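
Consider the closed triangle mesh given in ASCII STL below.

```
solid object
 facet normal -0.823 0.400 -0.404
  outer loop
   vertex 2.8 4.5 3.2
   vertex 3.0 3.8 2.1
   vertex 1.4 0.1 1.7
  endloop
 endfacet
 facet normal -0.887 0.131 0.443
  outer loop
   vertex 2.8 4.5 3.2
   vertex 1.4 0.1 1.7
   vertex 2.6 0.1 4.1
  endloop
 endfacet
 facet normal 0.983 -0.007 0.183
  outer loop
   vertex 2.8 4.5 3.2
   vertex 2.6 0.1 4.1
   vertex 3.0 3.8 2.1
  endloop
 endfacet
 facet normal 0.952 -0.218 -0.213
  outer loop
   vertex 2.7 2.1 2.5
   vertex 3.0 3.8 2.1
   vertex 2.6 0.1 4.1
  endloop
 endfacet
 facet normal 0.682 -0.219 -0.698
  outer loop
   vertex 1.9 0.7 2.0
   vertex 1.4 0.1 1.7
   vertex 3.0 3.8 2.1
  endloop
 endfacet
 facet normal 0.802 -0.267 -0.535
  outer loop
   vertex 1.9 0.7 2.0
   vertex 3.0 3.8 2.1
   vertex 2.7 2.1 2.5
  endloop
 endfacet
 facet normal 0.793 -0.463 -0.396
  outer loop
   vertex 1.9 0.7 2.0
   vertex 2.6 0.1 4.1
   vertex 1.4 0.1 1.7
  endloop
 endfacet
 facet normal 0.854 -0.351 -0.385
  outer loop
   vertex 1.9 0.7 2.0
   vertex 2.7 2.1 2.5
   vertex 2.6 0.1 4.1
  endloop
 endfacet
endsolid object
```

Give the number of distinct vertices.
6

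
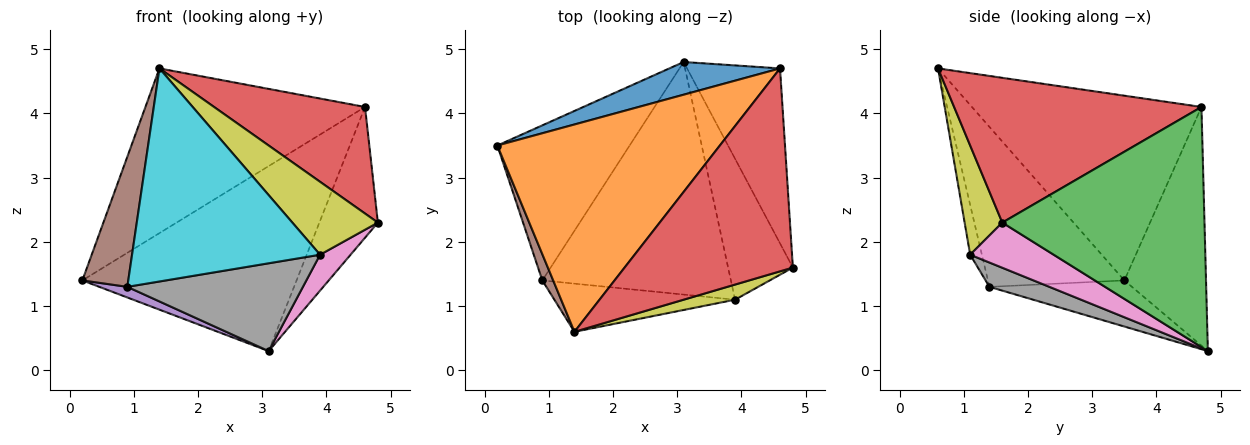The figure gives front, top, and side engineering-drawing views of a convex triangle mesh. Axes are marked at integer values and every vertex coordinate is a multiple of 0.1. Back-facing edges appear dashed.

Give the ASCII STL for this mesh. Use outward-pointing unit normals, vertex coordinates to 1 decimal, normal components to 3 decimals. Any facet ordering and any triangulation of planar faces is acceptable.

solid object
 facet normal -0.351 0.922 0.163
  outer loop
   vertex 4.6 4.7 4.1
   vertex 3.1 4.8 0.3
   vertex 0.2 3.5 1.4
  endloop
 endfacet
 facet normal -0.545 0.521 0.656
  outer loop
   vertex 4.6 4.7 4.1
   vertex 0.2 3.5 1.4
   vertex 1.4 0.6 4.7
  endloop
 endfacet
 facet normal 0.900 0.260 -0.349
  outer loop
   vertex 4.6 4.7 4.1
   vertex 4.8 1.6 2.3
   vertex 3.1 4.8 0.3
  endloop
 endfacet
 facet normal 0.606 -0.370 0.704
  outer loop
   vertex 4.6 4.7 4.1
   vertex 1.4 0.6 4.7
   vertex 4.8 1.6 2.3
  endloop
 endfacet
 facet normal -0.328 -0.065 -0.942
  outer loop
   vertex 0.9 1.4 1.3
   vertex 0.2 3.5 1.4
   vertex 3.1 4.8 0.3
  endloop
 endfacet
 facet normal -0.946 -0.318 0.064
  outer loop
   vertex 0.9 1.4 1.3
   vertex 1.4 0.6 4.7
   vertex 0.2 3.5 1.4
  endloop
 endfacet
 facet normal 0.560 -0.205 -0.803
  outer loop
   vertex 3.9 1.1 1.8
   vertex 3.1 4.8 0.3
   vertex 4.8 1.6 2.3
  endloop
 endfacet
 facet normal 0.120 -0.351 -0.929
  outer loop
   vertex 3.9 1.1 1.8
   vertex 0.9 1.4 1.3
   vertex 3.1 4.8 0.3
  endloop
 endfacet
 facet normal 0.396 -0.899 0.186
  outer loop
   vertex 3.9 1.1 1.8
   vertex 4.8 1.6 2.3
   vertex 1.4 0.6 4.7
  endloop
 endfacet
 facet normal -0.061 -0.974 -0.220
  outer loop
   vertex 3.9 1.1 1.8
   vertex 1.4 0.6 4.7
   vertex 0.9 1.4 1.3
  endloop
 endfacet
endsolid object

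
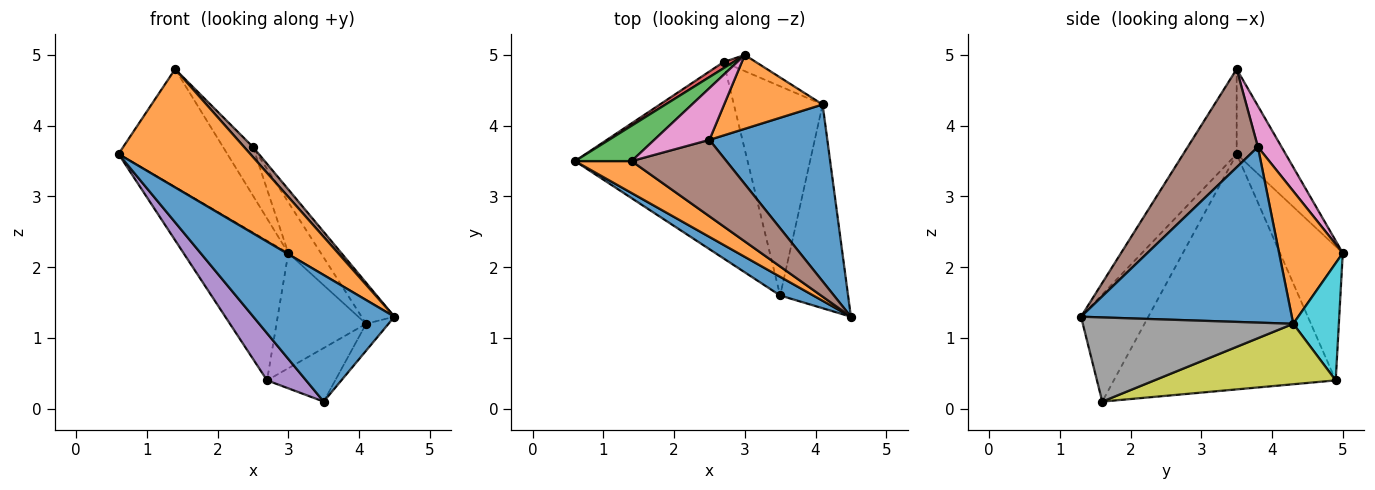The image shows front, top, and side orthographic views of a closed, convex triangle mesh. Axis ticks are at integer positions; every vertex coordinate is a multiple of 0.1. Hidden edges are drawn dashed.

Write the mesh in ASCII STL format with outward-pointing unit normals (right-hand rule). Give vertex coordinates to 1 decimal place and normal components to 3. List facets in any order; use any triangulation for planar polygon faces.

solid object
 facet normal -0.427 -0.895 0.132
  outer loop
   vertex 3.5 1.6 0.1
   vertex 4.5 1.3 1.3
   vertex 0.6 3.5 3.6
  endloop
 endfacet
 facet normal -0.364 -0.899 0.243
  outer loop
   vertex 1.4 3.5 4.8
   vertex 0.6 3.5 3.6
   vertex 4.5 1.3 1.3
  endloop
 endfacet
 facet normal -0.396 0.880 0.264
  outer loop
   vertex 1.4 3.5 4.8
   vertex 3.0 5.0 2.2
   vertex 0.6 3.5 3.6
  endloop
 endfacet
 facet normal -0.514 0.857 0.038
  outer loop
   vertex 2.7 4.9 0.4
   vertex 0.6 3.5 3.6
   vertex 3.0 5.0 2.2
  endloop
 endfacet
 facet normal -0.798 -0.140 -0.585
  outer loop
   vertex 2.7 4.9 0.4
   vertex 3.5 1.6 0.1
   vertex 0.6 3.5 3.6
  endloop
 endfacet
 facet normal 0.716 -0.091 0.692
  outer loop
   vertex 2.5 3.8 3.7
   vertex 1.4 3.5 4.8
   vertex 4.5 1.3 1.3
  endloop
 endfacet
 facet normal 0.476 0.602 0.641
  outer loop
   vertex 2.5 3.8 3.7
   vertex 3.0 5.0 2.2
   vertex 1.4 3.5 4.8
  endloop
 endfacet
 facet normal 0.776 0.083 -0.626
  outer loop
   vertex 4.1 4.3 1.2
   vertex 4.5 1.3 1.3
   vertex 3.5 1.6 0.1
  endloop
 endfacet
 facet normal 0.551 0.207 -0.809
  outer loop
   vertex 4.1 4.3 1.2
   vertex 3.5 1.6 0.1
   vertex 2.7 4.9 0.4
  endloop
 endfacet
 facet normal 0.450 0.884 -0.124
  outer loop
   vertex 4.1 4.3 1.2
   vertex 2.7 4.9 0.4
   vertex 3.0 5.0 2.2
  endloop
 endfacet
 facet normal 0.823 0.128 0.553
  outer loop
   vertex 4.1 4.3 1.2
   vertex 2.5 3.8 3.7
   vertex 4.5 1.3 1.3
  endloop
 endfacet
 facet normal 0.743 0.380 0.551
  outer loop
   vertex 4.1 4.3 1.2
   vertex 3.0 5.0 2.2
   vertex 2.5 3.8 3.7
  endloop
 endfacet
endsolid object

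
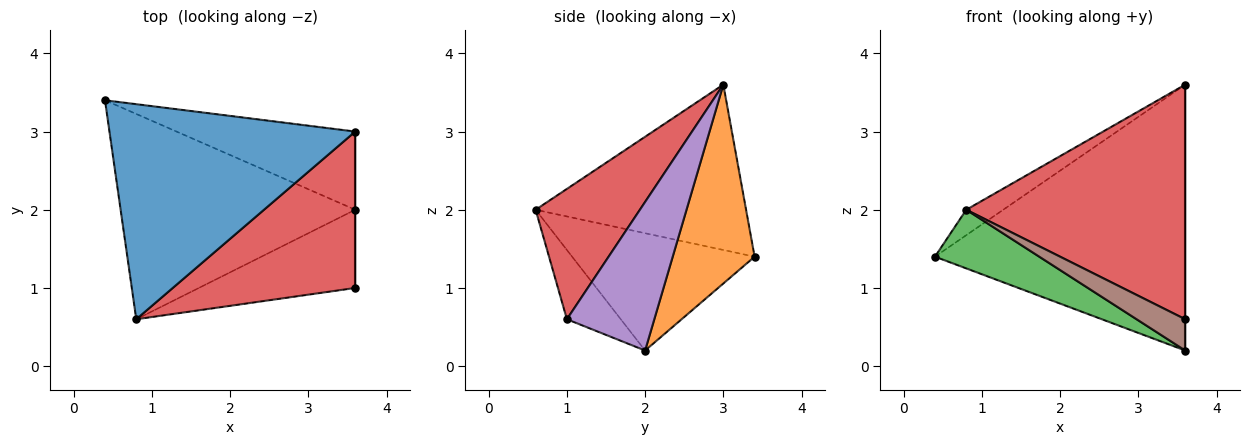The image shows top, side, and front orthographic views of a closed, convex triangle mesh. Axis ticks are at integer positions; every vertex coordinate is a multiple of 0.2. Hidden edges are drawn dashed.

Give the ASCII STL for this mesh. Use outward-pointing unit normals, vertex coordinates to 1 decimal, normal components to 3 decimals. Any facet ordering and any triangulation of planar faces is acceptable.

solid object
 facet normal -0.556 0.098 0.826
  outer loop
   vertex 0.8 0.6 2.0
   vertex 3.6 3.0 3.6
   vertex 0.4 3.4 1.4
  endloop
 endfacet
 facet normal 0.300 0.915 -0.269
  outer loop
   vertex 3.6 2.0 0.2
   vertex 0.4 3.4 1.4
   vertex 3.6 3.0 3.6
  endloop
 endfacet
 facet normal -0.433 -0.248 -0.867
  outer loop
   vertex 3.6 2.0 0.2
   vertex 0.8 0.6 2.0
   vertex 0.4 3.4 1.4
  endloop
 endfacet
 facet normal 0.368 -0.774 0.516
  outer loop
   vertex 3.6 1.0 0.6
   vertex 3.6 3.0 3.6
   vertex 0.8 0.6 2.0
  endloop
 endfacet
 facet normal 1.000 0.000 0.000
  outer loop
   vertex 3.6 1.0 0.6
   vertex 3.6 2.0 0.2
   vertex 3.6 3.0 3.6
  endloop
 endfacet
 facet normal -0.380 -0.343 -0.859
  outer loop
   vertex 3.6 1.0 0.6
   vertex 0.8 0.6 2.0
   vertex 3.6 2.0 0.2
  endloop
 endfacet
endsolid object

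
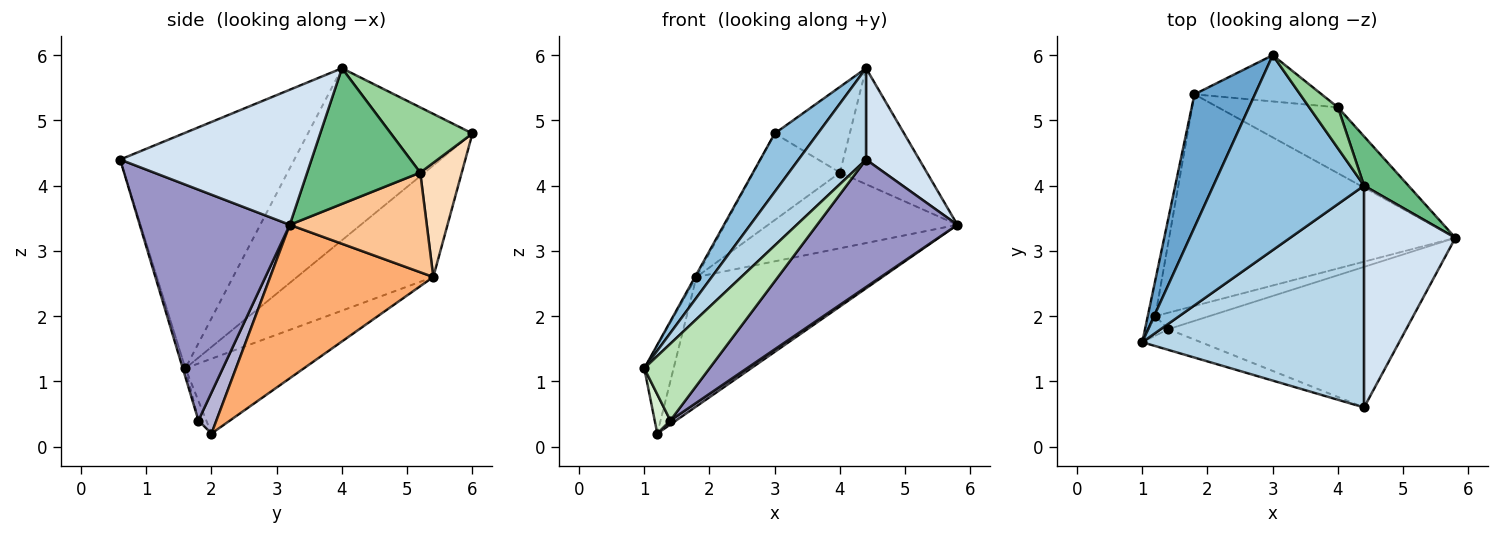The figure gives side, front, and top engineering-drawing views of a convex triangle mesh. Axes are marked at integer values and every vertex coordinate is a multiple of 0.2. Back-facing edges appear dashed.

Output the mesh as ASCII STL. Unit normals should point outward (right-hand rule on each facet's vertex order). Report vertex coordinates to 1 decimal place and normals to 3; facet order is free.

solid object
 facet normal -0.879 0.009 0.477
  outer loop
   vertex 1.8 5.4 2.6
   vertex 1.0 1.6 1.2
   vertex 3.0 6.0 4.8
  endloop
 endfacet
 facet normal -0.738 -0.193 0.646
  outer loop
   vertex 4.4 4.0 5.8
   vertex 3.0 6.0 4.8
   vertex 1.0 1.6 1.2
  endloop
 endfacet
 facet normal -0.701 -0.272 0.660
  outer loop
   vertex 4.4 4.0 5.8
   vertex 1.0 1.6 1.2
   vertex 4.4 0.6 4.4
  endloop
 endfacet
 facet normal 0.807 -0.225 0.546
  outer loop
   vertex 4.4 4.0 5.8
   vertex 4.4 0.6 4.4
   vertex 5.8 3.2 3.4
  endloop
 endfacet
 facet normal -0.966 0.239 -0.097
  outer loop
   vertex 1.2 2.0 0.2
   vertex 1.0 1.6 1.2
   vertex 1.8 5.4 2.6
  endloop
 endfacet
 facet normal 0.416 0.474 -0.776
  outer loop
   vertex 1.2 2.0 0.2
   vertex 1.8 5.4 2.6
   vertex 5.8 3.2 3.4
  endloop
 endfacet
 facet normal 0.479 0.662 -0.576
  outer loop
   vertex 4.0 5.2 4.2
   vertex 5.8 3.2 3.4
   vertex 1.8 5.4 2.6
  endloop
 endfacet
 facet normal 0.389 0.812 -0.434
  outer loop
   vertex 4.0 5.2 4.2
   vertex 1.8 5.4 2.6
   vertex 3.0 6.0 4.8
  endloop
 endfacet
 facet normal 0.767 0.590 0.251
  outer loop
   vertex 4.0 5.2 4.2
   vertex 4.4 4.0 5.8
   vertex 5.8 3.2 3.4
  endloop
 endfacet
 facet normal 0.700 0.644 0.308
  outer loop
   vertex 4.0 5.2 4.2
   vertex 3.0 6.0 4.8
   vertex 4.4 4.0 5.8
  endloop
 endfacet
 facet normal -0.039 -0.965 -0.260
  outer loop
   vertex 1.4 1.8 0.4
   vertex 4.4 0.6 4.4
   vertex 1.0 1.6 1.2
  endloop
 endfacet
 facet normal -0.408 -0.816 -0.408
  outer loop
   vertex 1.4 1.8 0.4
   vertex 1.0 1.6 1.2
   vertex 1.2 2.0 0.2
  endloop
 endfacet
 facet normal 0.584 -0.546 -0.601
  outer loop
   vertex 1.4 1.8 0.4
   vertex 5.8 3.2 3.4
   vertex 4.4 0.6 4.4
  endloop
 endfacet
 facet normal 0.594 -0.189 -0.782
  outer loop
   vertex 1.4 1.8 0.4
   vertex 1.2 2.0 0.2
   vertex 5.8 3.2 3.4
  endloop
 endfacet
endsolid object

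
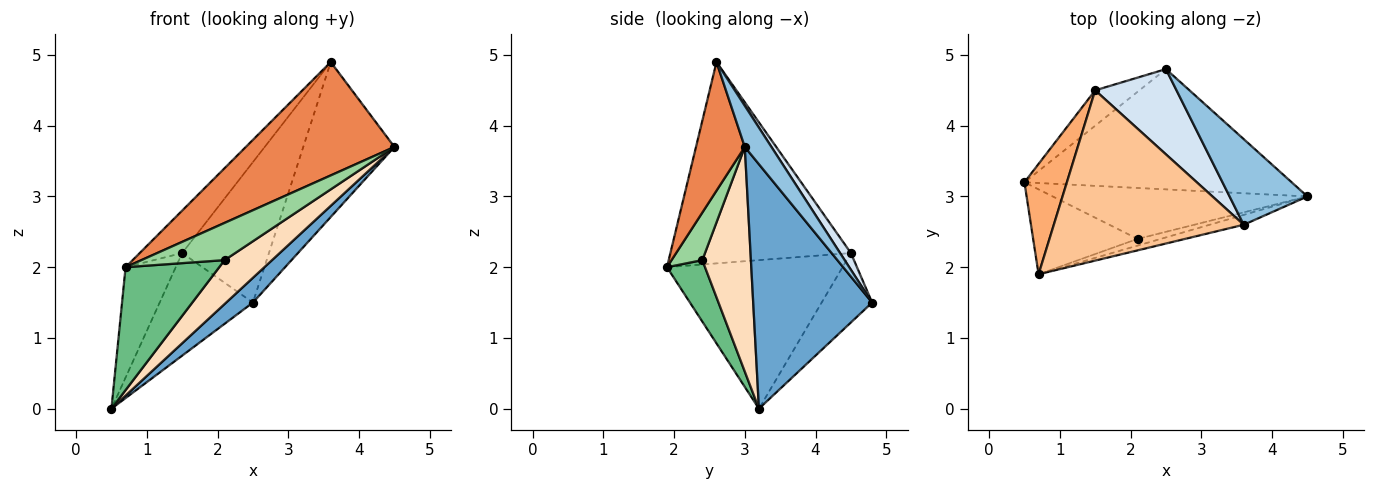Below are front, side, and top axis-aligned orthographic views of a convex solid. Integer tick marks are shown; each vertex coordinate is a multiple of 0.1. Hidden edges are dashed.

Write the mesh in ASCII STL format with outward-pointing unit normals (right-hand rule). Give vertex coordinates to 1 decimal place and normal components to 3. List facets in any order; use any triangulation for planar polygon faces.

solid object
 facet normal 0.667 -0.150 -0.730
  outer loop
   vertex 2.5 4.8 1.5
   vertex 4.5 3.0 3.7
   vertex 0.5 3.2 0.0
  endloop
 endfacet
 facet normal 0.248 0.848 0.469
  outer loop
   vertex 3.6 2.6 4.9
   vertex 4.5 3.0 3.7
   vertex 2.5 4.8 1.5
  endloop
 endfacet
 facet normal -0.456 0.842 -0.290
  outer loop
   vertex 1.5 4.5 2.2
   vertex 2.5 4.8 1.5
   vertex 0.5 3.2 0.0
  endloop
 endfacet
 facet normal 0.106 0.850 0.516
  outer loop
   vertex 1.5 4.5 2.2
   vertex 3.6 2.6 4.9
   vertex 2.5 4.8 1.5
  endloop
 endfacet
 facet normal 0.311 -0.947 -0.082
  outer loop
   vertex 0.7 1.9 2.0
   vertex 4.5 3.0 3.7
   vertex 3.6 2.6 4.9
  endloop
 endfacet
 facet normal -0.927 0.265 0.265
  outer loop
   vertex 0.7 1.9 2.0
   vertex 1.5 4.5 2.2
   vertex 0.5 3.2 0.0
  endloop
 endfacet
 facet normal -0.717 0.169 0.676
  outer loop
   vertex 0.7 1.9 2.0
   vertex 3.6 2.6 4.9
   vertex 1.5 4.5 2.2
  endloop
 endfacet
 facet normal 0.556 -0.543 -0.630
  outer loop
   vertex 2.1 2.4 2.1
   vertex 0.5 3.2 0.0
   vertex 4.5 3.0 3.7
  endloop
 endfacet
 facet normal 0.317 -0.780 -0.539
  outer loop
   vertex 2.1 2.4 2.1
   vertex 0.7 1.9 2.0
   vertex 0.5 3.2 0.0
  endloop
 endfacet
 facet normal 0.342 -0.925 -0.166
  outer loop
   vertex 2.1 2.4 2.1
   vertex 4.5 3.0 3.7
   vertex 0.7 1.9 2.0
  endloop
 endfacet
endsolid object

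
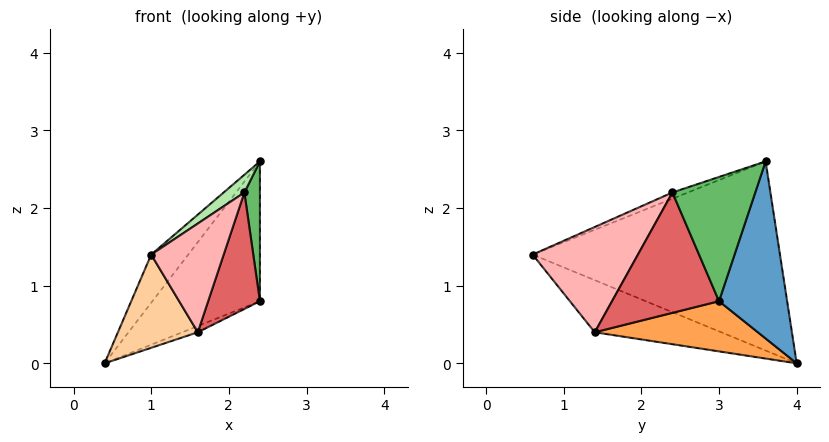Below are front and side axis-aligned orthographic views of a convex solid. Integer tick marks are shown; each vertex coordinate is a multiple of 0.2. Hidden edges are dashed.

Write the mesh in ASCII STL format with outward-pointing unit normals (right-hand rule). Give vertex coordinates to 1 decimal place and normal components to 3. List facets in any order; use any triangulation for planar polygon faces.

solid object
 facet normal 0.515 0.813 -0.271
  outer loop
   vertex 2.4 3.6 2.6
   vertex 2.4 3.0 0.8
   vertex 0.4 4.0 0.0
  endloop
 endfacet
 facet normal -0.778 0.117 0.617
  outer loop
   vertex 2.4 3.6 2.6
   vertex 0.4 4.0 0.0
   vertex 1.0 0.6 1.4
  endloop
 endfacet
 facet normal 0.387 0.037 -0.921
  outer loop
   vertex 1.6 1.4 0.4
   vertex 0.4 4.0 0.0
   vertex 2.4 3.0 0.8
  endloop
 endfacet
 facet normal -0.618 -0.390 -0.683
  outer loop
   vertex 1.6 1.4 0.4
   vertex 1.0 0.6 1.4
   vertex 0.4 4.0 0.0
  endloop
 endfacet
 facet normal 0.981 -0.184 0.061
  outer loop
   vertex 2.2 2.4 2.2
   vertex 2.4 3.0 0.8
   vertex 2.4 3.6 2.6
  endloop
 endfacet
 facet normal -0.208 -0.278 0.938
  outer loop
   vertex 2.2 2.4 2.2
   vertex 2.4 3.6 2.6
   vertex 1.0 0.6 1.4
  endloop
 endfacet
 facet normal 0.899 -0.435 -0.058
  outer loop
   vertex 2.2 2.4 2.2
   vertex 1.6 1.4 0.4
   vertex 2.4 3.0 0.8
  endloop
 endfacet
 facet normal 0.823 -0.567 0.040
  outer loop
   vertex 2.2 2.4 2.2
   vertex 1.0 0.6 1.4
   vertex 1.6 1.4 0.4
  endloop
 endfacet
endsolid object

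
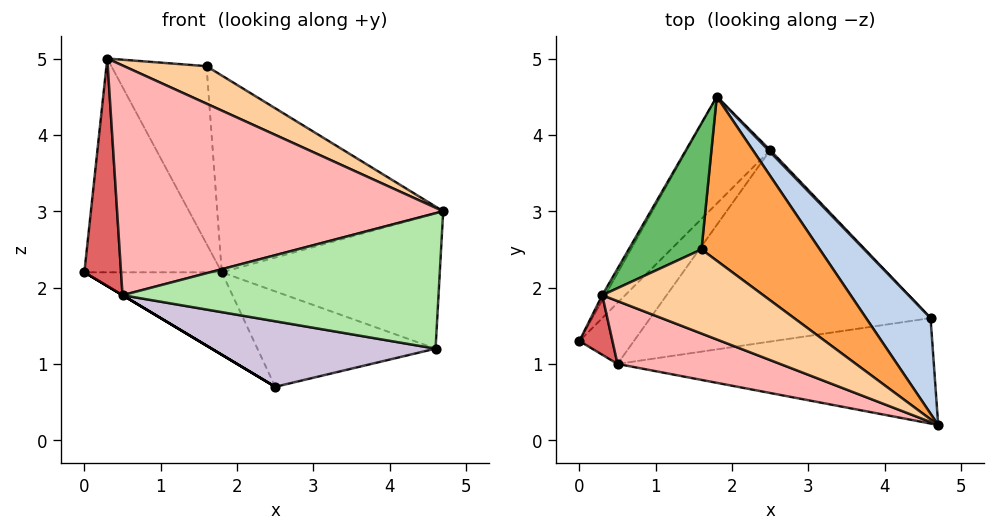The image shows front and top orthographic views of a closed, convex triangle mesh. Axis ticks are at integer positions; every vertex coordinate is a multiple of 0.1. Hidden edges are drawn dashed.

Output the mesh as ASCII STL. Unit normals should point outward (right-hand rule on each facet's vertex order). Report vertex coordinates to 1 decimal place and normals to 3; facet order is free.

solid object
 facet normal -0.872 0.490 -0.012
  outer loop
   vertex 0.3 1.9 5.0
   vertex 1.8 4.5 2.2
   vertex 0.0 1.3 2.2
  endloop
 endfacet
 facet normal 0.725 0.563 0.397
  outer loop
   vertex 4.6 1.6 1.2
   vertex 1.8 4.5 2.2
   vertex 4.7 0.2 3.0
  endloop
 endfacet
 facet normal 0.693 0.553 0.461
  outer loop
   vertex 1.6 2.5 4.9
   vertex 4.7 0.2 3.0
   vertex 1.8 4.5 2.2
  endloop
 endfacet
 facet normal 0.250 -0.394 0.885
  outer loop
   vertex 1.6 2.5 4.9
   vertex 0.3 1.9 5.0
   vertex 4.7 0.2 3.0
  endloop
 endfacet
 facet normal -0.315 0.774 0.550
  outer loop
   vertex 1.6 2.5 4.9
   vertex 1.8 4.5 2.2
   vertex 0.3 1.9 5.0
  endloop
 endfacet
 facet normal 0.011 -0.789 -0.614
  outer loop
   vertex 0.5 1.0 1.9
   vertex 4.6 1.6 1.2
   vertex 4.7 0.2 3.0
  endloop
 endfacet
 facet normal -0.394 -0.889 0.233
  outer loop
   vertex 0.5 1.0 1.9
   vertex 0.3 1.9 5.0
   vertex 0.0 1.3 2.2
  endloop
 endfacet
 facet normal -0.245 -0.935 0.256
  outer loop
   vertex 0.5 1.0 1.9
   vertex 4.7 0.2 3.0
   vertex 0.3 1.9 5.0
  endloop
 endfacet
 facet normal 0.722 0.692 0.014
  outer loop
   vertex 2.5 3.8 0.7
   vertex 1.8 4.5 2.2
   vertex 4.6 1.6 1.2
  endloop
 endfacet
 facet normal -0.113 -0.322 -0.940
  outer loop
   vertex 2.5 3.8 0.7
   vertex 4.6 1.6 1.2
   vertex 0.5 1.0 1.9
  endloop
 endfacet
 facet normal -0.736 0.414 -0.536
  outer loop
   vertex 2.5 3.8 0.7
   vertex 0.0 1.3 2.2
   vertex 1.8 4.5 2.2
  endloop
 endfacet
 facet normal -0.514 0.000 -0.857
  outer loop
   vertex 2.5 3.8 0.7
   vertex 0.5 1.0 1.9
   vertex 0.0 1.3 2.2
  endloop
 endfacet
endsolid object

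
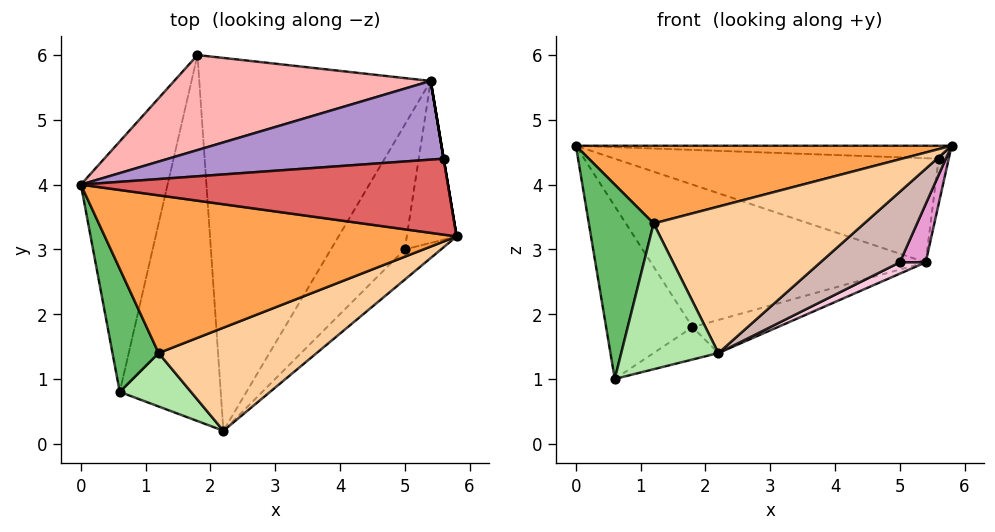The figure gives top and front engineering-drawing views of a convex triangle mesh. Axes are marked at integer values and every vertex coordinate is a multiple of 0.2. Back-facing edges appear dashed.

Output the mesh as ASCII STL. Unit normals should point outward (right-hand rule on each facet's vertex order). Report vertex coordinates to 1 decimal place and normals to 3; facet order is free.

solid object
 facet normal -0.886 0.263 -0.382
  outer loop
   vertex 0.6 0.8 1.0
   vertex 0.0 4.0 4.6
   vertex 1.8 6.0 1.8
  endloop
 endfacet
 facet normal 0.271 0.085 -0.959
  outer loop
   vertex 0.6 0.8 1.0
   vertex 1.8 6.0 1.8
   vertex 2.2 0.2 1.4
  endloop
 endfacet
 facet normal -0.061 -0.441 0.895
  outer loop
   vertex 1.2 1.4 3.4
   vertex 5.8 3.2 4.6
   vertex 0.0 4.0 4.6
  endloop
 endfacet
 facet normal 0.167 -0.806 0.567
  outer loop
   vertex 1.2 1.4 3.4
   vertex 2.2 0.2 1.4
   vertex 5.8 3.2 4.6
  endloop
 endfacet
 facet normal -0.792 -0.516 0.327
  outer loop
   vertex 1.2 1.4 3.4
   vertex 0.0 4.0 4.6
   vertex 0.6 0.8 1.0
  endloop
 endfacet
 facet normal -0.401 -0.860 0.315
  outer loop
   vertex 1.2 1.4 3.4
   vertex 0.6 0.8 1.0
   vertex 2.2 0.2 1.4
  endloop
 endfacet
 facet normal 0.023 0.168 0.985
  outer loop
   vertex 5.6 4.4 4.4
   vertex 0.0 4.0 4.6
   vertex 5.8 3.2 4.6
  endloop
 endfacet
 facet normal -0.062 0.830 0.554
  outer loop
   vertex 5.4 5.6 2.8
   vertex 1.8 6.0 1.8
   vertex 0.0 4.0 4.6
  endloop
 endfacet
 facet normal -0.035 0.797 0.602
  outer loop
   vertex 5.4 5.6 2.8
   vertex 0.0 4.0 4.6
   vertex 5.6 4.4 4.4
  endloop
 endfacet
 facet normal 0.275 0.085 -0.958
  outer loop
   vertex 5.4 5.6 2.8
   vertex 2.2 0.2 1.4
   vertex 1.8 6.0 1.8
  endloop
 endfacet
 facet normal 0.986 0.164 0.000
  outer loop
   vertex 5.4 5.6 2.8
   vertex 5.6 4.4 4.4
   vertex 5.8 3.2 4.6
  endloop
 endfacet
 facet normal 0.745 -0.613 -0.263
  outer loop
   vertex 5.0 3.0 2.8
   vertex 5.8 3.2 4.6
   vertex 2.2 0.2 1.4
  endloop
 endfacet
 facet normal 0.910 -0.140 -0.389
  outer loop
   vertex 5.0 3.0 2.8
   vertex 5.4 5.6 2.8
   vertex 5.8 3.2 4.6
  endloop
 endfacet
 facet normal 0.507 -0.078 -0.858
  outer loop
   vertex 5.0 3.0 2.8
   vertex 2.2 0.2 1.4
   vertex 5.4 5.6 2.8
  endloop
 endfacet
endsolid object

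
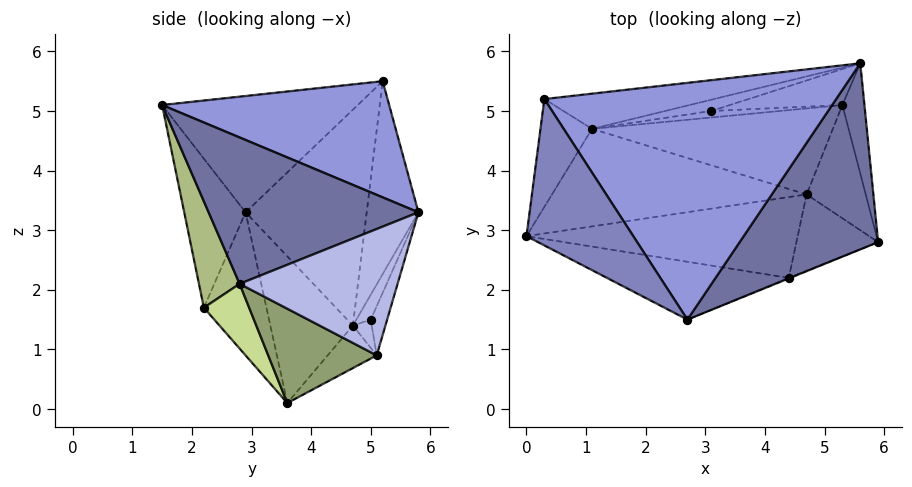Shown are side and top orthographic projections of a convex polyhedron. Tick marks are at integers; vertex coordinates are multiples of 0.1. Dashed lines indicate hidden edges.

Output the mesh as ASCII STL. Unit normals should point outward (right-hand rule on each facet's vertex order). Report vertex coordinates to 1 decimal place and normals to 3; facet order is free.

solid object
 facet normal 0.712 -0.198 0.674
  outer loop
   vertex 2.7 1.5 5.1
   vertex 5.9 2.8 2.1
   vertex 5.6 5.8 3.3
  endloop
 endfacet
 facet normal -0.645 -0.483 0.592
  outer loop
   vertex 0.3 5.2 5.5
   vertex 0.0 2.9 3.3
   vertex 2.7 1.5 5.1
  endloop
 endfacet
 facet normal 0.366 0.138 0.920
  outer loop
   vertex 0.3 5.2 5.5
   vertex 2.7 1.5 5.1
   vertex 5.6 5.8 3.3
  endloop
 endfacet
 facet normal 0.972 0.165 -0.170
  outer loop
   vertex 5.3 5.1 0.9
   vertex 5.6 5.8 3.3
   vertex 5.9 2.8 2.1
  endloop
 endfacet
 facet normal 0.846 -0.056 -0.530
  outer loop
   vertex 5.3 5.1 0.9
   vertex 5.9 2.8 2.1
   vertex 4.7 3.6 0.1
  endloop
 endfacet
 facet normal 0.372 -0.928 -0.005
  outer loop
   vertex 4.4 2.2 1.7
   vertex 5.9 2.8 2.1
   vertex 2.7 1.5 5.1
  endloop
 endfacet
 facet normal 0.433 -0.717 -0.546
  outer loop
   vertex 4.4 2.2 1.7
   vertex 4.7 3.6 0.1
   vertex 5.9 2.8 2.1
  endloop
 endfacet
 facet normal -0.261 -0.912 -0.318
  outer loop
   vertex 4.4 2.2 1.7
   vertex 2.7 1.5 5.1
   vertex 0.0 2.9 3.3
  endloop
 endfacet
 facet normal -0.345 -0.673 -0.654
  outer loop
   vertex 4.4 2.2 1.7
   vertex 0.0 2.9 3.3
   vertex 4.7 3.6 0.1
  endloop
 endfacet
 facet normal -0.116 0.957 -0.265
  outer loop
   vertex 3.1 5.0 1.5
   vertex 5.6 5.8 3.3
   vertex 5.3 5.1 0.9
  endloop
 endfacet
 facet normal -0.149 0.511 -0.846
  outer loop
   vertex 1.1 4.7 1.4
   vertex 5.3 5.1 0.9
   vertex 4.7 3.6 0.1
  endloop
 endfacet
 facet normal -0.126 0.944 -0.306
  outer loop
   vertex 1.1 4.7 1.4
   vertex 3.1 5.0 1.5
   vertex 5.3 5.1 0.9
  endloop
 endfacet
 facet normal -0.426 -0.521 -0.740
  outer loop
   vertex 1.1 4.7 1.4
   vertex 4.7 3.6 0.1
   vertex 0.0 2.9 3.3
  endloop
 endfacet
 facet normal -0.918 0.330 -0.219
  outer loop
   vertex 1.1 4.7 1.4
   vertex 0.0 2.9 3.3
   vertex 0.3 5.2 5.5
  endloop
 endfacet
 facet normal -0.173 0.973 -0.152
  outer loop
   vertex 1.1 4.7 1.4
   vertex 0.3 5.2 5.5
   vertex 5.6 5.8 3.3
  endloop
 endfacet
 facet normal -0.132 0.961 -0.244
  outer loop
   vertex 1.1 4.7 1.4
   vertex 5.6 5.8 3.3
   vertex 3.1 5.0 1.5
  endloop
 endfacet
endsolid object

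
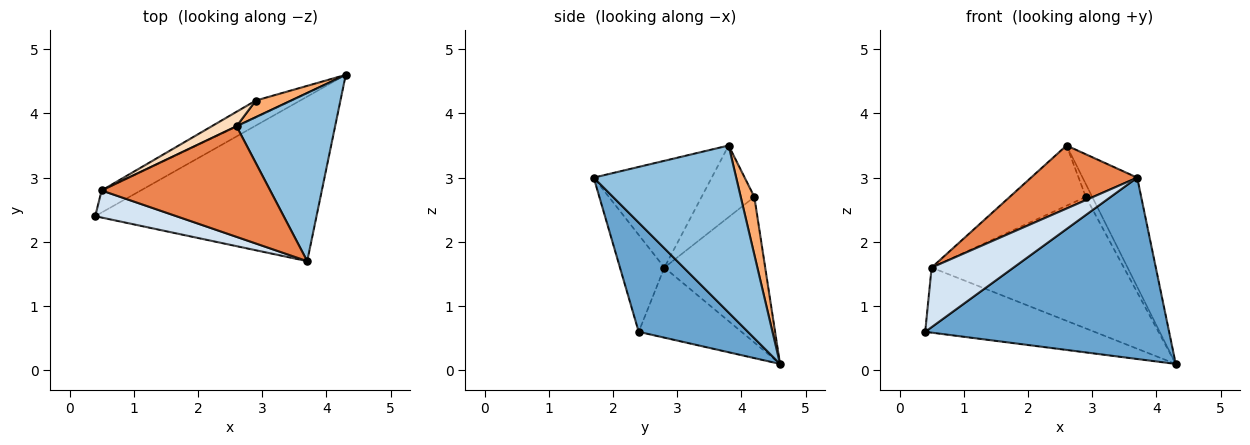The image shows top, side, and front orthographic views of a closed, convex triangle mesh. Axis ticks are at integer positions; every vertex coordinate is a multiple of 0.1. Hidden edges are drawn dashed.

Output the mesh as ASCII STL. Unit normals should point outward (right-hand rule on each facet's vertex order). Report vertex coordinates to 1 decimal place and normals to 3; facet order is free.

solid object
 facet normal 0.315 -0.703 -0.638
  outer loop
   vertex 3.7 1.7 3.0
   vertex 0.4 2.4 0.6
   vertex 4.3 4.6 0.1
  endloop
 endfacet
 facet normal 0.818 0.313 0.483
  outer loop
   vertex 2.6 3.8 3.5
   vertex 3.7 1.7 3.0
   vertex 4.3 4.6 0.1
  endloop
 endfacet
 facet normal -0.499 0.821 -0.278
  outer loop
   vertex 0.5 2.8 1.6
   vertex 4.3 4.6 0.1
   vertex 0.4 2.4 0.6
  endloop
 endfacet
 facet normal -0.443 -0.816 0.371
  outer loop
   vertex 0.5 2.8 1.6
   vertex 0.4 2.4 0.6
   vertex 3.7 1.7 3.0
  endloop
 endfacet
 facet normal -0.482 -0.434 0.761
  outer loop
   vertex 0.5 2.8 1.6
   vertex 3.7 1.7 3.0
   vertex 2.6 3.8 3.5
  endloop
 endfacet
 facet normal 0.791 0.374 0.484
  outer loop
   vertex 2.9 4.2 2.7
   vertex 2.6 3.8 3.5
   vertex 4.3 4.6 0.1
  endloop
 endfacet
 facet normal -0.461 0.880 -0.113
  outer loop
   vertex 2.9 4.2 2.7
   vertex 4.3 4.6 0.1
   vertex 0.5 2.8 1.6
  endloop
 endfacet
 facet normal -0.559 0.806 0.194
  outer loop
   vertex 2.9 4.2 2.7
   vertex 0.5 2.8 1.6
   vertex 2.6 3.8 3.5
  endloop
 endfacet
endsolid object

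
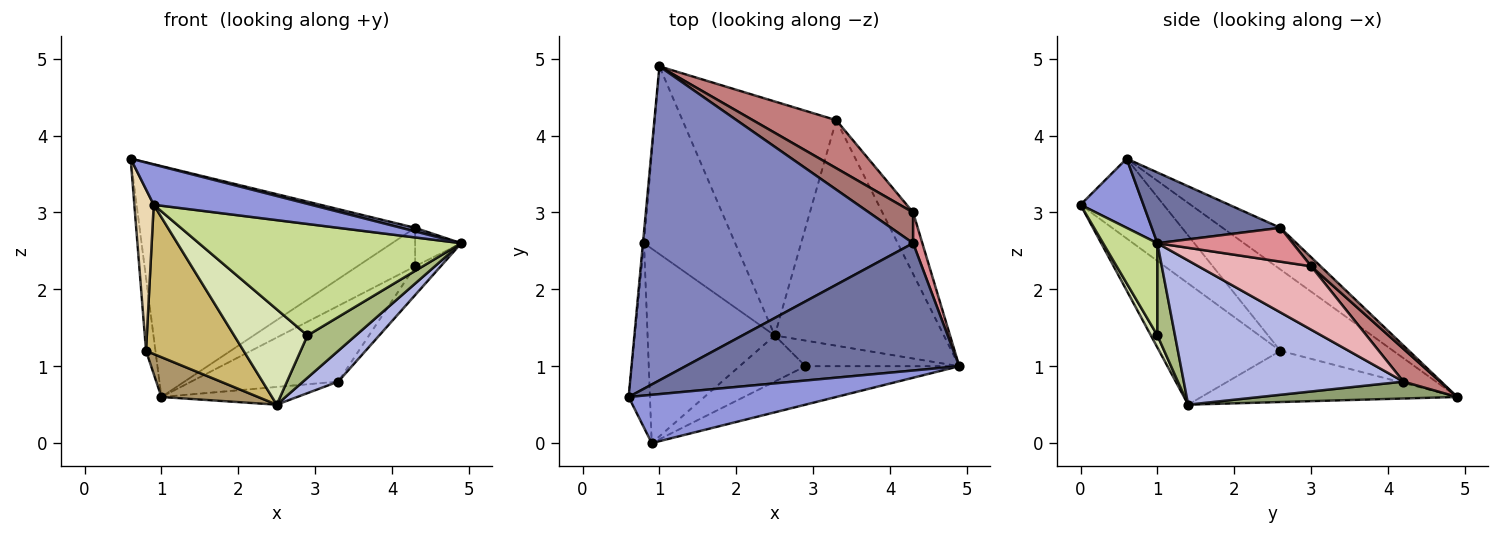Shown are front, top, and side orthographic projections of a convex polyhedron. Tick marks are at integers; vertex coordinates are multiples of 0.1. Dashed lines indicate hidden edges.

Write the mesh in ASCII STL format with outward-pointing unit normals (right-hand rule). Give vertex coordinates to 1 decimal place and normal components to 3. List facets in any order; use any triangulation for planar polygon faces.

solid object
 facet normal 0.250 -0.027 0.968
  outer loop
   vertex 4.3 2.6 2.8
   vertex 0.6 0.6 3.7
   vertex 4.9 1.0 2.6
  endloop
 endfacet
 facet normal -0.123 0.588 0.800
  outer loop
   vertex 4.3 2.6 2.8
   vertex 1.0 4.9 0.6
   vertex 0.6 0.6 3.7
  endloop
 endfacet
 facet normal 0.248 -0.620 0.744
  outer loop
   vertex 0.9 0.0 3.1
   vertex 4.9 1.0 2.6
   vertex 0.6 0.6 3.7
  endloop
 endfacet
 facet normal 0.645 -0.103 -0.757
  outer loop
   vertex 3.3 4.2 0.8
   vertex 4.9 1.0 2.6
   vertex 2.5 1.4 0.5
  endloop
 endfacet
 facet normal 0.109 0.075 -0.991
  outer loop
   vertex 3.3 4.2 0.8
   vertex 2.5 1.4 0.5
   vertex 1.0 4.9 0.6
  endloop
 endfacet
 facet normal 0.297 -0.817 -0.495
  outer loop
   vertex 2.9 1.0 1.4
   vertex 2.5 1.4 0.5
   vertex 4.9 1.0 2.6
  endloop
 endfacet
 facet normal 0.192 -0.928 -0.320
  outer loop
   vertex 2.9 1.0 1.4
   vertex 4.9 1.0 2.6
   vertex 0.9 0.0 3.1
  endloop
 endfacet
 facet normal 0.080 -0.897 -0.434
  outer loop
   vertex 2.9 1.0 1.4
   vertex 0.9 0.0 3.1
   vertex 2.5 1.4 0.5
  endloop
 endfacet
 facet normal -0.481 -0.182 -0.857
  outer loop
   vertex 0.8 2.6 1.2
   vertex 1.0 4.9 0.6
   vertex 2.5 1.4 0.5
  endloop
 endfacet
 facet normal -0.603 -0.486 -0.633
  outer loop
   vertex 0.8 2.6 1.2
   vertex 2.5 1.4 0.5
   vertex 0.9 0.0 3.1
  endloop
 endfacet
 facet normal -0.996 0.083 -0.013
  outer loop
   vertex 0.8 2.6 1.2
   vertex 0.6 0.6 3.7
   vertex 1.0 4.9 0.6
  endloop
 endfacet
 facet normal -0.943 -0.220 -0.251
  outer loop
   vertex 0.8 2.6 1.2
   vertex 0.9 0.0 3.1
   vertex 0.6 0.6 3.7
  endloop
 endfacet
 facet normal 0.127 0.775 0.620
  outer loop
   vertex 4.3 3.0 2.3
   vertex 1.0 4.9 0.6
   vertex 4.3 2.6 2.8
  endloop
 endfacet
 facet normal 0.206 0.827 0.524
  outer loop
   vertex 4.3 3.0 2.3
   vertex 3.3 4.2 0.8
   vertex 1.0 4.9 0.6
  endloop
 endfacet
 facet normal 0.916 0.312 0.250
  outer loop
   vertex 4.3 3.0 2.3
   vertex 4.3 2.6 2.8
   vertex 4.9 1.0 2.6
  endloop
 endfacet
 facet normal 0.882 0.200 -0.427
  outer loop
   vertex 4.3 3.0 2.3
   vertex 4.9 1.0 2.6
   vertex 3.3 4.2 0.8
  endloop
 endfacet
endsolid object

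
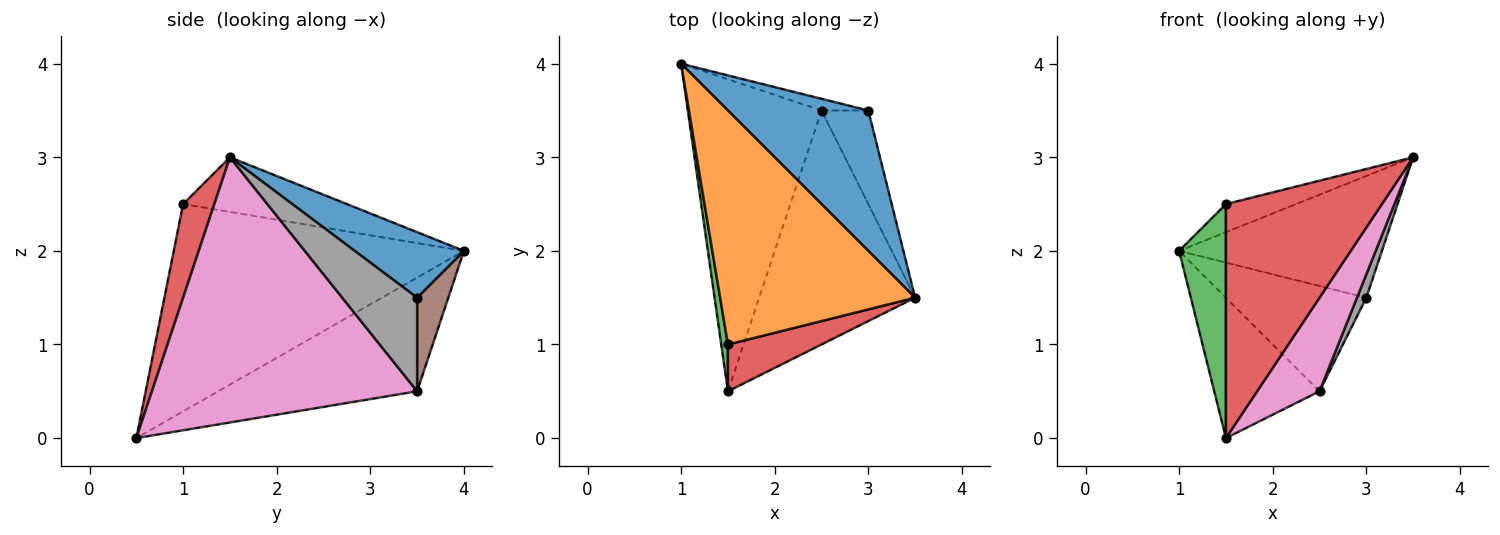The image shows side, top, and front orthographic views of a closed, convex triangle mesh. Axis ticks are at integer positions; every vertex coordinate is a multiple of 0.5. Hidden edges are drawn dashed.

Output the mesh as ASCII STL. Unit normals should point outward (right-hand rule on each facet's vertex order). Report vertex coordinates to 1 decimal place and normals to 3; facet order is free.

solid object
 facet normal 0.333 0.618 0.713
  outer loop
   vertex 3.0 3.5 1.5
   vertex 1.0 4.0 2.0
   vertex 3.5 1.5 3.0
  endloop
 endfacet
 facet normal -0.268 0.115 0.957
  outer loop
   vertex 1.5 1.0 2.5
   vertex 3.5 1.5 3.0
   vertex 1.0 4.0 2.0
  endloop
 endfacet
 facet normal -0.987 -0.159 0.032
  outer loop
   vertex 1.5 1.0 2.5
   vertex 1.0 4.0 2.0
   vertex 1.5 0.5 0.0
  endloop
 endfacet
 facet normal 0.192 -0.962 0.192
  outer loop
   vertex 1.5 1.0 2.5
   vertex 1.5 0.5 0.0
   vertex 3.5 1.5 3.0
  endloop
 endfacet
 facet normal -0.613 0.324 -0.721
  outer loop
   vertex 2.5 3.5 0.5
   vertex 1.5 0.5 0.0
   vertex 1.0 4.0 2.0
  endloop
 endfacet
 facet normal 0.216 0.970 -0.108
  outer loop
   vertex 2.5 3.5 0.5
   vertex 1.0 4.0 2.0
   vertex 3.0 3.5 1.5
  endloop
 endfacet
 facet normal 0.845 -0.199 -0.497
  outer loop
   vertex 2.5 3.5 0.5
   vertex 3.5 1.5 3.0
   vertex 1.5 0.5 0.0
  endloop
 endfacet
 facet normal 0.889 -0.111 -0.444
  outer loop
   vertex 2.5 3.5 0.5
   vertex 3.0 3.5 1.5
   vertex 3.5 1.5 3.0
  endloop
 endfacet
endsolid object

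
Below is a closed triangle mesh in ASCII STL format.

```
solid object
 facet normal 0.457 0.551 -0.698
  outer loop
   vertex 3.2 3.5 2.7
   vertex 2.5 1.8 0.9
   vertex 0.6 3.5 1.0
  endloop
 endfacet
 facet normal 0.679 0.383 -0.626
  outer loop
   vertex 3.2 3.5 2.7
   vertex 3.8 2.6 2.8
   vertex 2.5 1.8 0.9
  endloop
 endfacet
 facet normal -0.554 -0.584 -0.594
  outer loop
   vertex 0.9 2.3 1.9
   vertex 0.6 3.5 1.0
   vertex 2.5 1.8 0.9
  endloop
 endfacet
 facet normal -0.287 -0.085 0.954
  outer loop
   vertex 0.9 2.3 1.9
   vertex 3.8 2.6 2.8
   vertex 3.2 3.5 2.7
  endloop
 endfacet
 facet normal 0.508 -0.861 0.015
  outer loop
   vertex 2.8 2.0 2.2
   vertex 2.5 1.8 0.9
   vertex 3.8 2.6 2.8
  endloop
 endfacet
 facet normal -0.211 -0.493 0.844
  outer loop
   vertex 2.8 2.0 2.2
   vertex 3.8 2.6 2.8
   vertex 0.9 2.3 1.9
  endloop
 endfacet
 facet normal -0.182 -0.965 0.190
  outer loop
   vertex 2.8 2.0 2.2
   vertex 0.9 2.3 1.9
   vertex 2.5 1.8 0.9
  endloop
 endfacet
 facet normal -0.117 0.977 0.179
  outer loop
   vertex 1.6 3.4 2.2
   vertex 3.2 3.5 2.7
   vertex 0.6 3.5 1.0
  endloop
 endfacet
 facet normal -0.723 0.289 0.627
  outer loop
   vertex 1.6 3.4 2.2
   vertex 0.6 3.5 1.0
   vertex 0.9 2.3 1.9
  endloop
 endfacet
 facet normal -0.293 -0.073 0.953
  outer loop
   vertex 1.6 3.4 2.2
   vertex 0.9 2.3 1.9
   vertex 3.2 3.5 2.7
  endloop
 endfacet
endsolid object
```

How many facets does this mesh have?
10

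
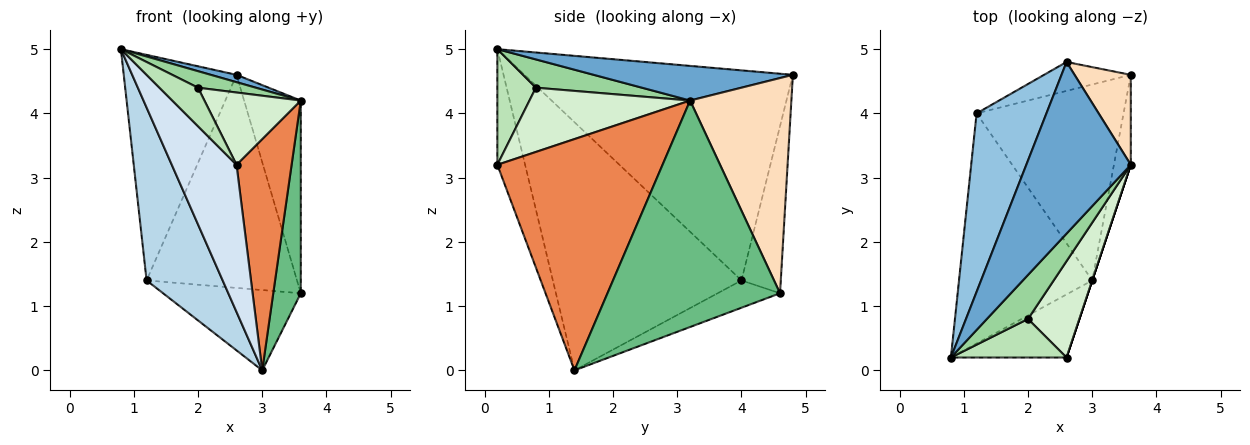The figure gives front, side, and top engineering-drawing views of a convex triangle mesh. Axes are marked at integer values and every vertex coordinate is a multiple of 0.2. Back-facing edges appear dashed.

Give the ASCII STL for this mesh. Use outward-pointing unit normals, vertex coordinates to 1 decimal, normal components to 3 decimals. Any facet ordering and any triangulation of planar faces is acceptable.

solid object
 facet normal 0.314 -0.041 0.948
  outer loop
   vertex 2.6 4.8 4.6
   vertex 0.8 0.2 5.0
   vertex 3.6 3.2 4.2
  endloop
 endfacet
 facet normal -0.881 0.370 0.293
  outer loop
   vertex 1.2 4.0 1.4
   vertex 0.8 0.2 5.0
   vertex 2.6 4.8 4.6
  endloop
 endfacet
 facet normal -0.830 -0.335 -0.446
  outer loop
   vertex 1.2 4.0 1.4
   vertex 3.0 1.4 0.0
   vertex 0.8 0.2 5.0
  endloop
 endfacet
 facet normal -0.367 -0.855 -0.367
  outer loop
   vertex 2.6 0.2 3.2
   vertex 0.8 0.2 5.0
   vertex 3.0 1.4 0.0
  endloop
 endfacet
 facet normal 0.949 -0.316 0.000
  outer loop
   vertex 2.6 0.2 3.2
   vertex 3.0 1.4 0.0
   vertex 3.6 3.2 4.2
  endloop
 endfacet
 facet normal -0.251 0.959 -0.130
  outer loop
   vertex 3.6 4.6 1.2
   vertex 1.2 4.0 1.4
   vertex 2.6 4.8 4.6
  endloop
 endfacet
 facet normal -0.169 0.374 -0.912
  outer loop
   vertex 3.6 4.6 1.2
   vertex 3.0 1.4 0.0
   vertex 1.2 4.0 1.4
  endloop
 endfacet
 facet normal 0.851 0.476 0.222
  outer loop
   vertex 3.6 4.6 1.2
   vertex 2.6 4.8 4.6
   vertex 3.6 3.2 4.2
  endloop
 endfacet
 facet normal 0.985 -0.157 -0.073
  outer loop
   vertex 3.6 4.6 1.2
   vertex 3.6 3.2 4.2
   vertex 3.0 1.4 0.0
  endloop
 endfacet
 facet normal 0.541 -0.295 0.787
  outer loop
   vertex 2.0 0.8 4.4
   vertex 3.6 3.2 4.2
   vertex 0.8 0.2 5.0
  endloop
 endfacet
 facet normal 0.577 -0.577 0.577
  outer loop
   vertex 2.0 0.8 4.4
   vertex 0.8 0.2 5.0
   vertex 2.6 0.2 3.2
  endloop
 endfacet
 facet normal 0.707 -0.424 0.566
  outer loop
   vertex 2.0 0.8 4.4
   vertex 2.6 0.2 3.2
   vertex 3.6 3.2 4.2
  endloop
 endfacet
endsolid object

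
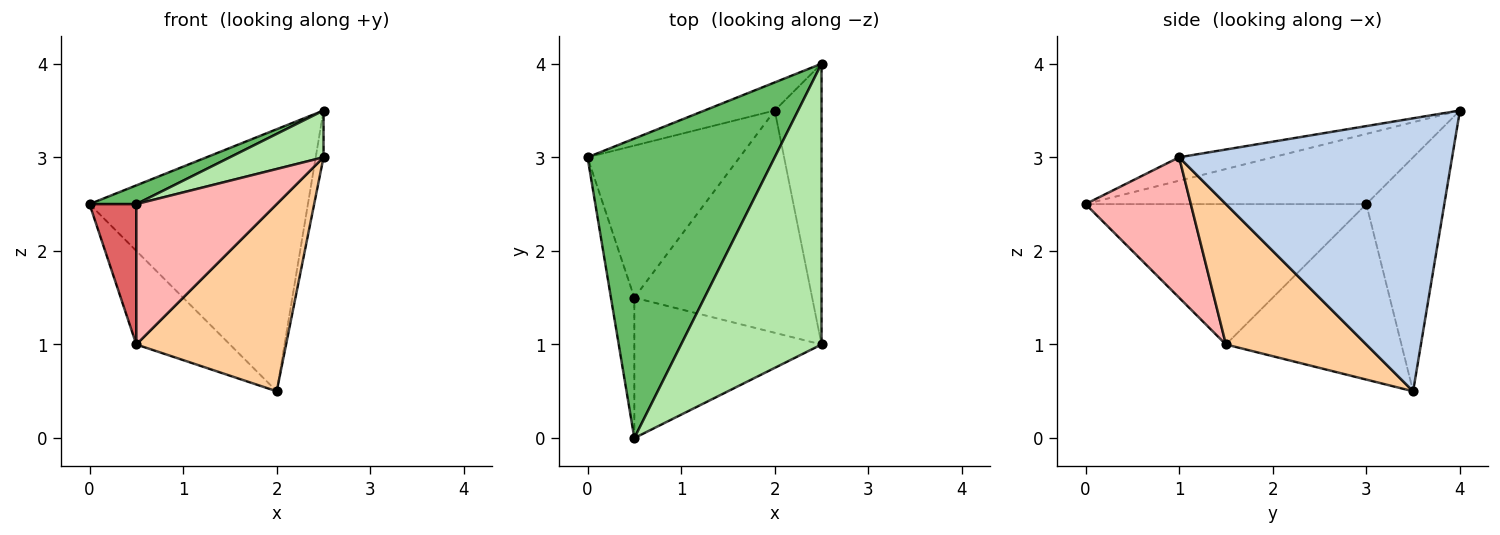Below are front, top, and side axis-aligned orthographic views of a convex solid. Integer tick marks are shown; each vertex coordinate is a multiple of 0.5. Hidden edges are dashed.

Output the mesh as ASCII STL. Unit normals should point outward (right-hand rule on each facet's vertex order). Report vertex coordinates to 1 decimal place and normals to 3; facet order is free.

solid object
 facet normal -0.335 0.937 -0.100
  outer loop
   vertex 2.0 3.5 0.5
   vertex 0.0 3.0 2.5
   vertex 2.5 4.0 3.5
  endloop
 endfacet
 facet normal 0.985 0.028 -0.169
  outer loop
   vertex 2.0 3.5 0.5
   vertex 2.5 4.0 3.5
   vertex 2.5 1.0 3.0
  endloop
 endfacet
 facet normal -0.701 0.374 -0.607
  outer loop
   vertex 0.5 1.5 1.0
   vertex 0.0 3.0 2.5
   vertex 2.0 3.5 0.5
  endloop
 endfacet
 facet normal 0.517 -0.551 -0.655
  outer loop
   vertex 0.5 1.5 1.0
   vertex 2.0 3.5 0.5
   vertex 2.5 1.0 3.0
  endloop
 endfacet
 facet normal -0.351 -0.058 0.935
  outer loop
   vertex 0.5 0.0 2.5
   vertex 2.5 4.0 3.5
   vertex 0.0 3.0 2.5
  endloop
 endfacet
 facet normal -0.162 -0.162 0.973
  outer loop
   vertex 0.5 0.0 2.5
   vertex 2.5 1.0 3.0
   vertex 2.5 4.0 3.5
  endloop
 endfacet
 facet normal -0.973 -0.162 -0.162
  outer loop
   vertex 0.5 0.0 2.5
   vertex 0.0 3.0 2.5
   vertex 0.5 1.5 1.0
  endloop
 endfacet
 facet normal 0.469 -0.625 -0.625
  outer loop
   vertex 0.5 0.0 2.5
   vertex 0.5 1.5 1.0
   vertex 2.5 1.0 3.0
  endloop
 endfacet
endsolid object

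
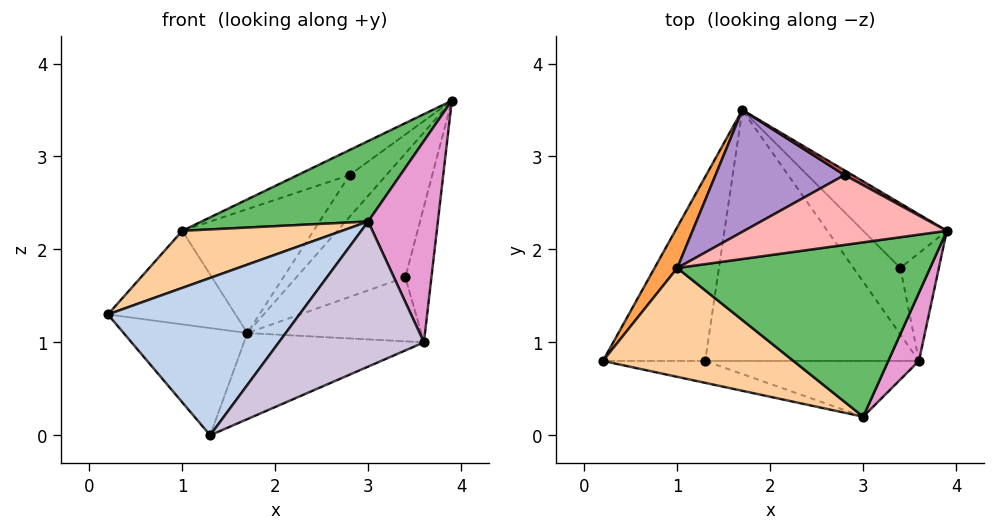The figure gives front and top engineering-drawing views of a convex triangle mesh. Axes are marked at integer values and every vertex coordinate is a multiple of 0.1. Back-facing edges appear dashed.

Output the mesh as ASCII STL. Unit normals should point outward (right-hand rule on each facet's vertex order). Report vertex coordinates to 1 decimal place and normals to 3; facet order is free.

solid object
 facet normal -0.714 0.352 -0.605
  outer loop
   vertex 1.3 0.8 0.0
   vertex 0.2 0.8 1.3
   vertex 1.7 3.5 1.1
  endloop
 endfacet
 facet normal -0.161 -0.978 -0.136
  outer loop
   vertex 3.0 0.2 2.3
   vertex 0.2 0.8 1.3
   vertex 1.3 0.8 0.0
  endloop
 endfacet
 facet normal -0.847 0.487 0.213
  outer loop
   vertex 1.0 1.8 2.2
   vertex 1.7 3.5 1.1
   vertex 0.2 0.8 1.3
  endloop
 endfacet
 facet normal -0.384 -0.429 0.818
  outer loop
   vertex 1.0 1.8 2.2
   vertex 0.2 0.8 1.3
   vertex 3.0 0.2 2.3
  endloop
 endfacet
 facet normal -0.356 -0.392 0.849
  outer loop
   vertex 1.0 1.8 2.2
   vertex 3.0 0.2 2.3
   vertex 3.9 2.2 3.6
  endloop
 endfacet
 facet normal 0.724 0.611 -0.319
  outer loop
   vertex 3.4 1.8 1.7
   vertex 1.7 3.5 1.1
   vertex 3.9 2.2 3.6
  endloop
 endfacet
 facet normal 0.419 0.902 0.100
  outer loop
   vertex 2.8 2.8 2.8
   vertex 3.9 2.2 3.6
   vertex 1.7 3.5 1.1
  endloop
 endfacet
 facet normal -0.448 0.301 0.842
  outer loop
   vertex 2.8 2.8 2.8
   vertex 1.0 1.8 2.2
   vertex 3.9 2.2 3.6
  endloop
 endfacet
 facet normal -0.533 0.603 0.593
  outer loop
   vertex 2.8 2.8 2.8
   vertex 1.7 3.5 1.1
   vertex 1.0 1.8 2.2
  endloop
 endfacet
 facet normal 0.154 -0.922 -0.355
  outer loop
   vertex 3.6 0.8 1.0
   vertex 3.0 0.2 2.3
   vertex 1.3 0.8 0.0
  endloop
 endfacet
 facet normal 0.380 0.300 -0.875
  outer loop
   vertex 3.6 0.8 1.0
   vertex 1.3 0.8 0.0
   vertex 1.7 3.5 1.1
  endloop
 endfacet
 facet normal 0.688 0.503 -0.523
  outer loop
   vertex 3.6 0.8 1.0
   vertex 1.7 3.5 1.1
   vertex 3.4 1.8 1.7
  endloop
 endfacet
 facet normal 0.854 -0.493 0.167
  outer loop
   vertex 3.6 0.8 1.0
   vertex 3.9 2.2 3.6
   vertex 3.0 0.2 2.3
  endloop
 endfacet
 facet normal 0.867 0.391 -0.310
  outer loop
   vertex 3.6 0.8 1.0
   vertex 3.4 1.8 1.7
   vertex 3.9 2.2 3.6
  endloop
 endfacet
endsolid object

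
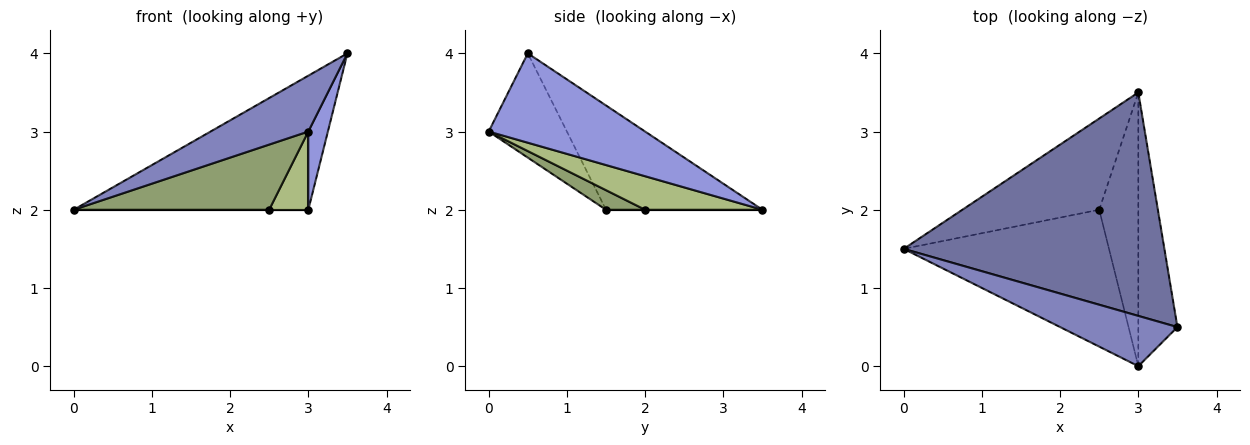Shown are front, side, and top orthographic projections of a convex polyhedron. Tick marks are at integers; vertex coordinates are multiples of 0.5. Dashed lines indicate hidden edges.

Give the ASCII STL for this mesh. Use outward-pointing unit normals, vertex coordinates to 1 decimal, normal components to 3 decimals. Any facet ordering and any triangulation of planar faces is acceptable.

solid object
 facet normal -0.324 0.487 0.811
  outer loop
   vertex 3.0 3.5 2.0
   vertex 0.0 1.5 2.0
   vertex 3.5 0.5 4.0
  endloop
 endfacet
 facet normal -0.511 -0.639 0.575
  outer loop
   vertex 3.0 0.0 3.0
   vertex 3.5 0.5 4.0
   vertex 0.0 1.5 2.0
  endloop
 endfacet
 facet normal 0.910 -0.114 -0.398
  outer loop
   vertex 3.0 0.0 3.0
   vertex 3.0 3.5 2.0
   vertex 3.5 0.5 4.0
  endloop
 endfacet
 facet normal 0.000 0.000 -1.000
  outer loop
   vertex 2.5 2.0 2.0
   vertex 0.0 1.5 2.0
   vertex 3.0 3.5 2.0
  endloop
 endfacet
 facet normal 0.086 -0.428 -0.900
  outer loop
   vertex 2.5 2.0 2.0
   vertex 3.0 0.0 3.0
   vertex 0.0 1.5 2.0
  endloop
 endfacet
 facet normal 0.636 -0.212 -0.742
  outer loop
   vertex 2.5 2.0 2.0
   vertex 3.0 3.5 2.0
   vertex 3.0 0.0 3.0
  endloop
 endfacet
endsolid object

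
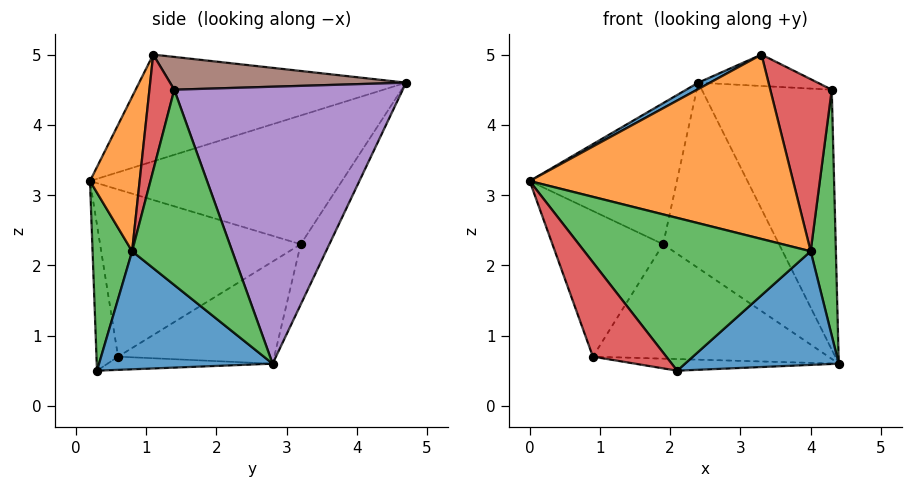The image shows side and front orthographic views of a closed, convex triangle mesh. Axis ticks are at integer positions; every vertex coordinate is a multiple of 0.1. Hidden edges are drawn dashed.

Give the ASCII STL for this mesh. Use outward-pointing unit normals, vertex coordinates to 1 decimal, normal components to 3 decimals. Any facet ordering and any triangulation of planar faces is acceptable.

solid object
 facet normal -0.474 -0.021 0.880
  outer loop
   vertex 3.3 1.1 5.0
   vertex 2.4 4.7 4.6
   vertex 0.0 0.2 3.2
  endloop
 endfacet
 facet normal 0.183 -0.972 0.150
  outer loop
   vertex 4.0 0.8 2.2
   vertex 3.3 1.1 5.0
   vertex 0.0 0.2 3.2
  endloop
 endfacet
 facet normal 0.968 -0.244 -0.063
  outer loop
   vertex 4.3 1.4 4.5
   vertex 4.0 0.8 2.2
   vertex 4.4 2.8 0.6
  endloop
 endfacet
 facet normal 0.368 -0.910 0.190
  outer loop
   vertex 4.3 1.4 4.5
   vertex 3.3 1.1 5.0
   vertex 4.0 0.8 2.2
  endloop
 endfacet
 facet normal 0.852 0.485 0.196
  outer loop
   vertex 4.3 1.4 4.5
   vertex 4.4 2.8 0.6
   vertex 2.4 4.7 4.6
  endloop
 endfacet
 facet normal 0.390 0.198 0.899
  outer loop
   vertex 4.3 1.4 4.5
   vertex 2.4 4.7 4.6
   vertex 3.3 1.1 5.0
  endloop
 endfacet
 facet normal -0.207 0.839 -0.502
  outer loop
   vertex 1.9 3.2 2.3
   vertex 2.4 4.7 4.6
   vertex 4.4 2.8 0.6
  endloop
 endfacet
 facet normal -0.389 0.587 -0.710
  outer loop
   vertex 1.9 3.2 2.3
   vertex 4.4 2.8 0.6
   vertex 0.9 0.6 0.7
  endloop
 endfacet
 facet normal -0.855 0.499 -0.140
  outer loop
   vertex 1.9 3.2 2.3
   vertex 0.0 0.2 3.2
   vertex 2.4 4.7 4.6
  endloop
 endfacet
 facet normal -0.852 0.470 -0.231
  outer loop
   vertex 1.9 3.2 2.3
   vertex 0.9 0.6 0.7
   vertex 0.0 0.2 3.2
  endloop
 endfacet
 facet normal 0.630 -0.558 -0.540
  outer loop
   vertex 2.1 0.3 0.5
   vertex 4.4 2.8 0.6
   vertex 4.0 0.8 2.2
  endloop
 endfacet
 facet normal -0.125 0.154 -0.980
  outer loop
   vertex 2.1 0.3 0.5
   vertex 0.9 0.6 0.7
   vertex 4.4 2.8 0.6
  endloop
 endfacet
 facet normal 0.171 -0.980 0.097
  outer loop
   vertex 2.1 0.3 0.5
   vertex 4.0 0.8 2.2
   vertex 0.0 0.2 3.2
  endloop
 endfacet
 facet normal -0.274 -0.930 -0.247
  outer loop
   vertex 2.1 0.3 0.5
   vertex 0.0 0.2 3.2
   vertex 0.9 0.6 0.7
  endloop
 endfacet
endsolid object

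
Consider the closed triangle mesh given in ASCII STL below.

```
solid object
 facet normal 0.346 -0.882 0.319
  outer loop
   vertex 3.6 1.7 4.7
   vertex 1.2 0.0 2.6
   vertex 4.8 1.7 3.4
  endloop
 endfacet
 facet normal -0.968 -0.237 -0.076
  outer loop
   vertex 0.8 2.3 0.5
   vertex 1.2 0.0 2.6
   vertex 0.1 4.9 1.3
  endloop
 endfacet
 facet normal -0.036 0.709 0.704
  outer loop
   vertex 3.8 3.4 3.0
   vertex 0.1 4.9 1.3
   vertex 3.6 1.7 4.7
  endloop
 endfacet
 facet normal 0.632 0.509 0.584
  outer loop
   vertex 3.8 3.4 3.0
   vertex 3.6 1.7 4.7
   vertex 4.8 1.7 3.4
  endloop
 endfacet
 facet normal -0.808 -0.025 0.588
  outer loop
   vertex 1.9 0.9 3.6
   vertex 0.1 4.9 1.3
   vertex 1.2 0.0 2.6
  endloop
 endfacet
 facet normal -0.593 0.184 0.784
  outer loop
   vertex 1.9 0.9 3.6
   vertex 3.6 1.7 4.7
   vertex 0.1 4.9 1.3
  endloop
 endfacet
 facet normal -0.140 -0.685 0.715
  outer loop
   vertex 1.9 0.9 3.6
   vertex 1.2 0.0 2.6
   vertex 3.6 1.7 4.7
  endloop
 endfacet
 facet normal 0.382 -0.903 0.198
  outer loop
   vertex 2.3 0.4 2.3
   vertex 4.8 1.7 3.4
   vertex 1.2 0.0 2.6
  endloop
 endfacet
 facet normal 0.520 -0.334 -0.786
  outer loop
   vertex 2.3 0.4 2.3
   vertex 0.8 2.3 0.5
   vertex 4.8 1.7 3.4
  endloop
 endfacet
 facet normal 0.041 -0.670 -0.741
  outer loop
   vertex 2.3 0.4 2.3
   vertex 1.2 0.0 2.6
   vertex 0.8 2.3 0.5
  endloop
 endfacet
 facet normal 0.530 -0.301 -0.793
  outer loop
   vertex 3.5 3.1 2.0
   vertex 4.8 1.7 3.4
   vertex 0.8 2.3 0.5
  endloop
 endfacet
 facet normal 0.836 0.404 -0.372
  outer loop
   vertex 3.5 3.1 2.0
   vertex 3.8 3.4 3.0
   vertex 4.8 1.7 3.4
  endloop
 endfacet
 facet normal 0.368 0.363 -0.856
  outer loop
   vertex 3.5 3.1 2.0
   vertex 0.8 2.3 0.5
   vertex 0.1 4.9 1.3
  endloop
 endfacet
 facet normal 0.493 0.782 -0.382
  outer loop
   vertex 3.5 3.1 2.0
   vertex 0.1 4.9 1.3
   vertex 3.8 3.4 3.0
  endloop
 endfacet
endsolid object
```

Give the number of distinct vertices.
9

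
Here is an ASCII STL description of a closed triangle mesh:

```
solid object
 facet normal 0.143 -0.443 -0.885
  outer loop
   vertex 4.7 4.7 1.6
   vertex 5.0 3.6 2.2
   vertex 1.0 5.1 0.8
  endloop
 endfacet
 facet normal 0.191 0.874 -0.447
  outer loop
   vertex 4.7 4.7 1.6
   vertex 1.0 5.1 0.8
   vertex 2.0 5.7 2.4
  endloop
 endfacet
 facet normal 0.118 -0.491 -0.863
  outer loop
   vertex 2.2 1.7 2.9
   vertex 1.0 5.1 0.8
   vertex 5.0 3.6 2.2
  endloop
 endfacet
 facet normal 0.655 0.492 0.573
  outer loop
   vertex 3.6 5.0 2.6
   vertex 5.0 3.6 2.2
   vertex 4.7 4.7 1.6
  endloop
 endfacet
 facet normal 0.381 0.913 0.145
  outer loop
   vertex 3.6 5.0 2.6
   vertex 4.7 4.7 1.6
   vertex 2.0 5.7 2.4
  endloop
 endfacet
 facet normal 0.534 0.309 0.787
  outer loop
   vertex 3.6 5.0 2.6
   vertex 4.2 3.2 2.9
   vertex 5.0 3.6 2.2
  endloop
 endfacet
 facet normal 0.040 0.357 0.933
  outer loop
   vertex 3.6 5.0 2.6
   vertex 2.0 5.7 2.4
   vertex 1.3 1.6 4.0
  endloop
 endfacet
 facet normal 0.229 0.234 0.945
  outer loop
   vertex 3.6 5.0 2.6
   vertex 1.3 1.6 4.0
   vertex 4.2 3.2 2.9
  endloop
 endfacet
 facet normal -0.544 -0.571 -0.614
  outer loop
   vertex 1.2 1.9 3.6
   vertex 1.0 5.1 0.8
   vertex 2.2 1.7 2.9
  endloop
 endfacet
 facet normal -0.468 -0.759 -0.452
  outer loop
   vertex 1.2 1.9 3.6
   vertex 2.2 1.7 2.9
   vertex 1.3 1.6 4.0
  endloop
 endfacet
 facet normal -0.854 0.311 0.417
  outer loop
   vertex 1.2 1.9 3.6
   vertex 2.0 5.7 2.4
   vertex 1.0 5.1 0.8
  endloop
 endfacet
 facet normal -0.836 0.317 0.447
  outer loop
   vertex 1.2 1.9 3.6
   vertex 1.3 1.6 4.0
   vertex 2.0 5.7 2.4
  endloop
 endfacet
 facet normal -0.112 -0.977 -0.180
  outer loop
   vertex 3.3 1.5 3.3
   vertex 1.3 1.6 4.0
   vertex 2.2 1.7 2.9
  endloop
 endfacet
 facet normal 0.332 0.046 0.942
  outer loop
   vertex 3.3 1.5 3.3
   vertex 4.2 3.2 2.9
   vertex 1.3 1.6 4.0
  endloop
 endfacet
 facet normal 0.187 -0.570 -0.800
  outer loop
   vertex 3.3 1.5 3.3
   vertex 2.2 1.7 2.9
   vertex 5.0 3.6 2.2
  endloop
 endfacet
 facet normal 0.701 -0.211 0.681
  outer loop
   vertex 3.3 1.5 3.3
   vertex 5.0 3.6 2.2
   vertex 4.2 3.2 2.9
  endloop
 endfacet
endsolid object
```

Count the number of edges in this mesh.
24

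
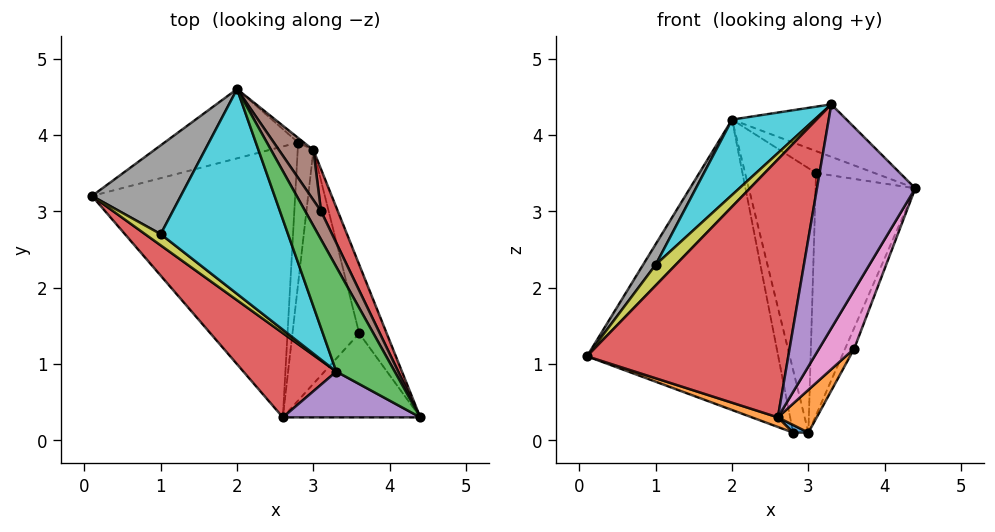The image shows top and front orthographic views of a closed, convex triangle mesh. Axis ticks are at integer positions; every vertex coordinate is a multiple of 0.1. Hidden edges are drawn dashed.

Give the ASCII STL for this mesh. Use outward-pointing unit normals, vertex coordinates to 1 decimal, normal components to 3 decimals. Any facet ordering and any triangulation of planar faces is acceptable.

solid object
 facet normal -0.320 0.921 -0.220
  outer loop
   vertex 2.8 3.9 0.1
   vertex 0.1 3.2 1.1
   vertex 2.0 4.6 4.2
  endloop
 endfacet
 facet normal -0.340 -0.033 -0.940
  outer loop
   vertex 2.6 0.3 0.3
   vertex 0.1 3.2 1.1
   vertex 2.8 3.9 0.1
  endloop
 endfacet
 facet normal 0.751 0.296 0.590
  outer loop
   vertex 3.3 0.9 4.4
   vertex 4.4 0.3 3.3
   vertex 2.0 4.6 4.2
  endloop
 endfacet
 facet normal -0.708 -0.671 0.219
  outer loop
   vertex 3.3 0.9 4.4
   vertex 0.1 3.2 1.1
   vertex 2.6 0.3 0.3
  endloop
 endfacet
 facet normal -0.317 -0.929 0.190
  outer loop
   vertex 3.3 0.9 4.4
   vertex 2.6 0.3 0.3
   vertex 4.4 0.3 3.3
  endloop
 endfacet
 facet normal 0.813 0.357 0.461
  outer loop
   vertex 3.1 3.0 3.5
   vertex 2.0 4.6 4.2
   vertex 4.4 0.3 3.3
  endloop
 endfacet
 facet normal 0.807 -0.338 -0.484
  outer loop
   vertex 3.6 1.4 1.2
   vertex 4.4 0.3 3.3
   vertex 2.6 0.3 0.3
  endloop
 endfacet
 facet normal -0.818 -0.129 0.560
  outer loop
   vertex 1.0 2.7 2.3
   vertex 2.0 4.6 4.2
   vertex 0.1 3.2 1.1
  endloop
 endfacet
 facet normal -0.747 -0.585 0.316
  outer loop
   vertex 1.0 2.7 2.3
   vertex 0.1 3.2 1.1
   vertex 3.3 0.9 4.4
  endloop
 endfacet
 facet normal -0.748 -0.229 0.623
  outer loop
   vertex 1.0 2.7 2.3
   vertex 3.3 0.9 4.4
   vertex 2.0 4.6 4.2
  endloop
 endfacet
 facet normal -0.027 -0.054 -0.998
  outer loop
   vertex 3.0 3.8 0.1
   vertex 2.6 0.3 0.3
   vertex 2.8 3.9 0.1
  endloop
 endfacet
 facet normal 0.735 -0.122 -0.667
  outer loop
   vertex 3.0 3.8 0.1
   vertex 3.6 1.4 1.2
   vertex 2.6 0.3 0.3
  endloop
 endfacet
 facet normal 0.946 0.094 -0.311
  outer loop
   vertex 3.0 3.8 0.1
   vertex 4.4 0.3 3.3
   vertex 3.6 1.4 1.2
  endloop
 endfacet
 facet normal 0.901 0.428 0.074
  outer loop
   vertex 3.0 3.8 0.1
   vertex 3.1 3.0 3.5
   vertex 4.4 0.3 3.3
  endloop
 endfacet
 facet normal 0.446 0.893 -0.065
  outer loop
   vertex 3.0 3.8 0.1
   vertex 2.8 3.9 0.1
   vertex 2.0 4.6 4.2
  endloop
 endfacet
 facet normal 0.840 0.533 0.101
  outer loop
   vertex 3.0 3.8 0.1
   vertex 2.0 4.6 4.2
   vertex 3.1 3.0 3.5
  endloop
 endfacet
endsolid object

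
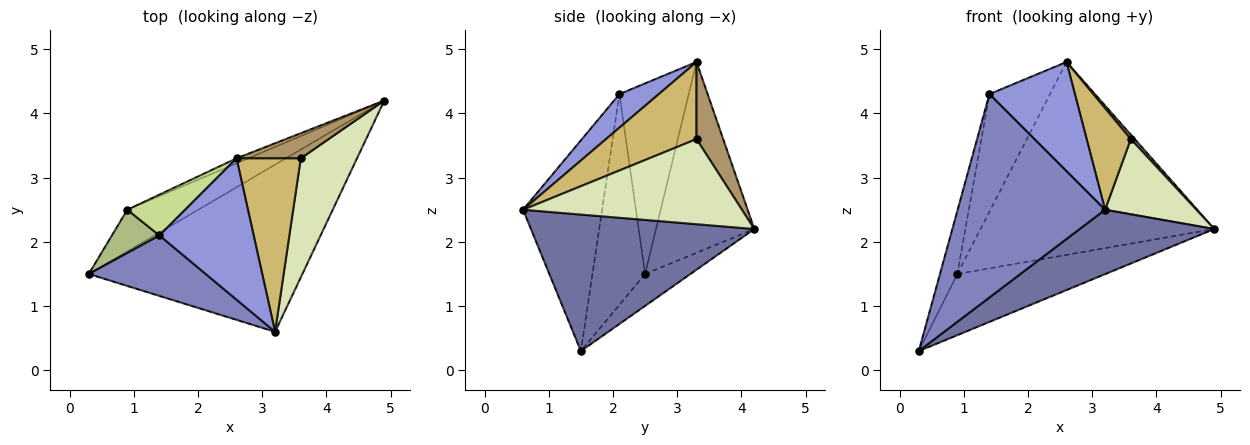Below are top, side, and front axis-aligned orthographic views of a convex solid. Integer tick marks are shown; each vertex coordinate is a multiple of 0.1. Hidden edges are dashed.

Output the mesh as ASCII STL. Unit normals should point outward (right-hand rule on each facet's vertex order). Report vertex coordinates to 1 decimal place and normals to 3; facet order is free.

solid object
 facet normal 0.512 -0.309 -0.801
  outer loop
   vertex 3.2 0.6 2.5
   vertex 0.3 1.5 0.3
   vertex 4.9 4.2 2.2
  endloop
 endfacet
 facet normal -0.457 -0.853 0.254
  outer loop
   vertex 1.4 2.1 4.3
   vertex 0.3 1.5 0.3
   vertex 3.2 0.6 2.5
  endloop
 endfacet
 facet normal 0.271 -0.589 0.762
  outer loop
   vertex 1.4 2.1 4.3
   vertex 3.2 0.6 2.5
   vertex 2.6 3.3 4.8
  endloop
 endfacet
 facet normal -0.245 0.802 -0.545
  outer loop
   vertex 0.9 2.5 1.5
   vertex 4.9 4.2 2.2
   vertex 0.3 1.5 0.3
  endloop
 endfacet
 facet normal -0.388 0.922 -0.024
  outer loop
   vertex 0.9 2.5 1.5
   vertex 2.6 3.3 4.8
   vertex 4.9 4.2 2.2
  endloop
 endfacet
 facet normal -0.929 0.306 0.210
  outer loop
   vertex 0.9 2.5 1.5
   vertex 0.3 1.5 0.3
   vertex 1.4 2.1 4.3
  endloop
 endfacet
 facet normal -0.734 0.641 0.223
  outer loop
   vertex 0.9 2.5 1.5
   vertex 1.4 2.1 4.3
   vertex 2.6 3.3 4.8
  endloop
 endfacet
 facet normal 0.788 -0.329 0.520
  outer loop
   vertex 3.6 3.3 3.6
   vertex 3.2 0.6 2.5
   vertex 4.9 4.2 2.2
  endloop
 endfacet
 facet normal 0.763 -0.113 0.636
  outer loop
   vertex 3.6 3.3 3.6
   vertex 4.9 4.2 2.2
   vertex 2.6 3.3 4.8
  endloop
 endfacet
 facet normal 0.719 -0.351 0.599
  outer loop
   vertex 3.6 3.3 3.6
   vertex 2.6 3.3 4.8
   vertex 3.2 0.6 2.5
  endloop
 endfacet
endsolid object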